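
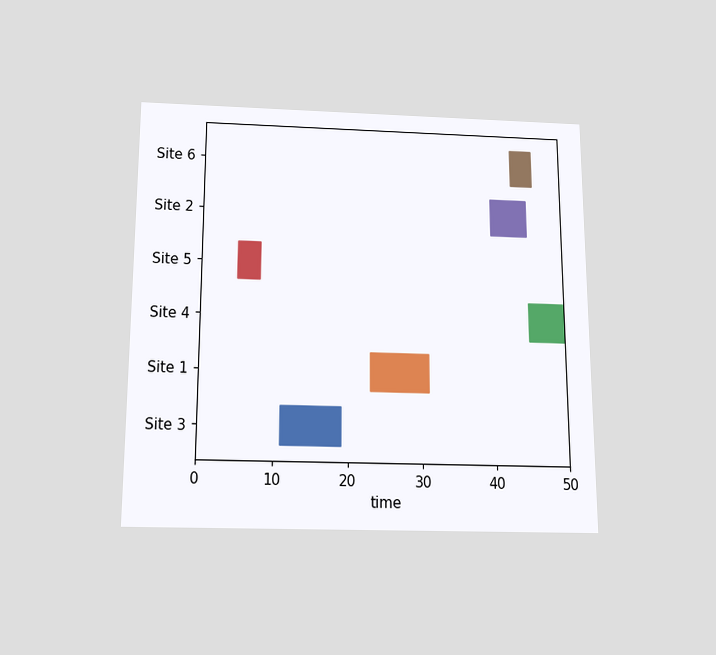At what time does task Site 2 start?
The chart is viewed slightly from below. The Site 2 bar begins at t=40.

40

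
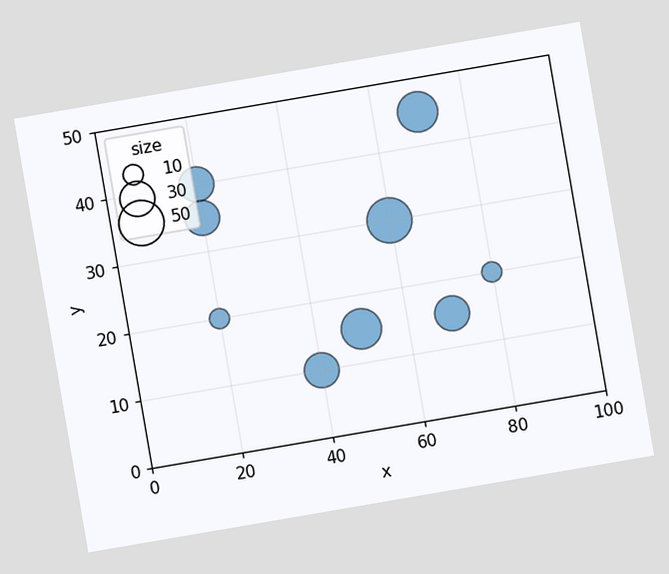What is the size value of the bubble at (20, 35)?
The chart is tilted about 10° counter-clockwise. Matching the bubble at (20, 35) against the size legend gives 30.

30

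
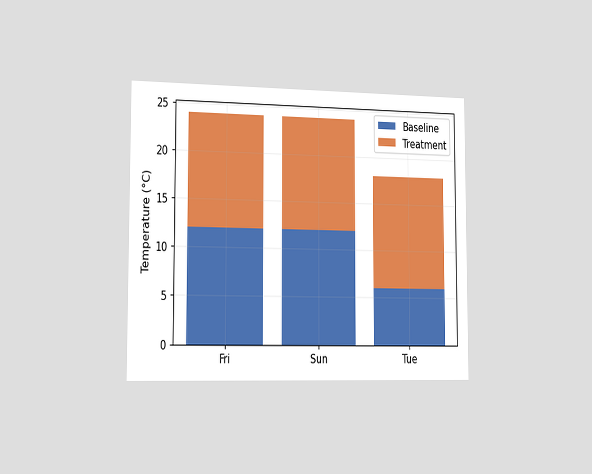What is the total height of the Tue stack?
18°C

The chart is viewed slightly from the left. The Tue stack's top reaches 18°C on the y-axis.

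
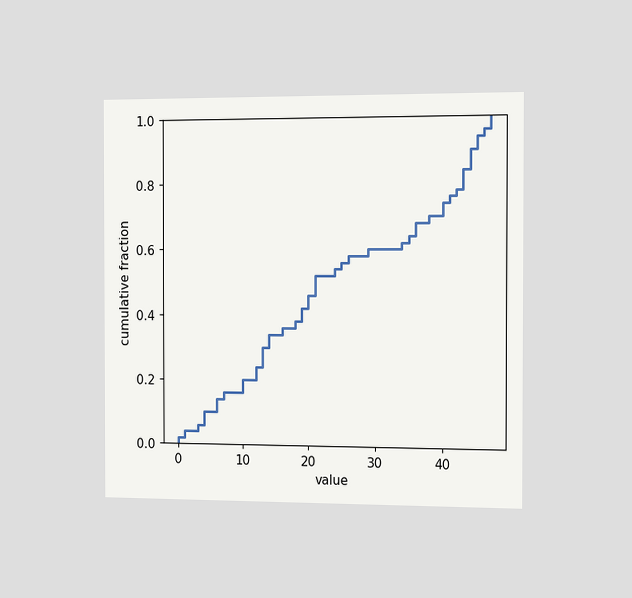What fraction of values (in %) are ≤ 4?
10%

The chart is viewed slightly from the right. At x=4 the ECDF step is at 10%.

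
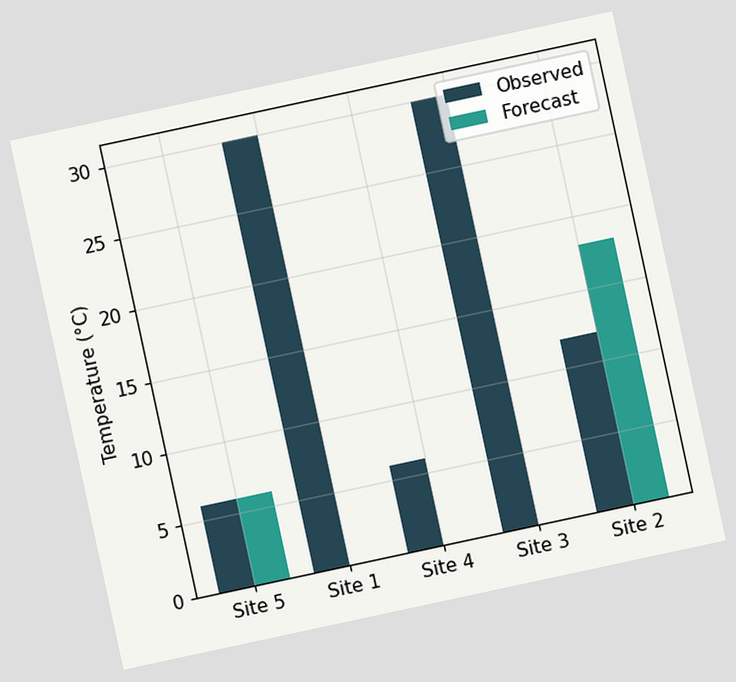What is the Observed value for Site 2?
The chart is tilted about 12° counter-clockwise. The Observed bar at Site 2 reaches 12°C on the y-axis.

12°C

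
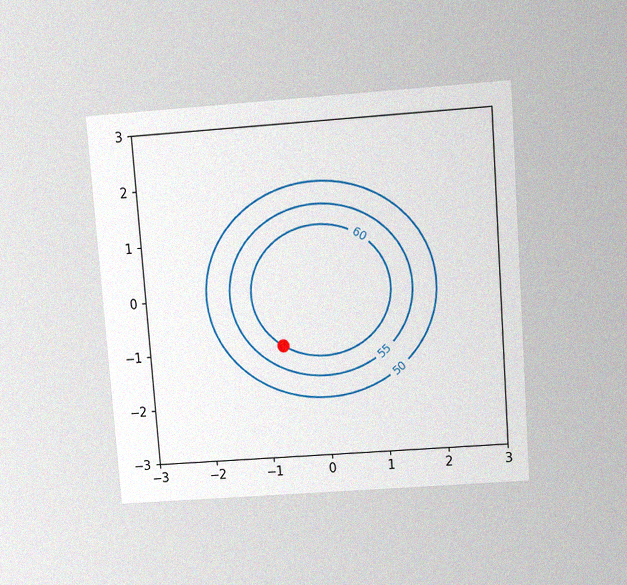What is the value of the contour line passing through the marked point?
60

The chart is tilted about 4° counter-clockwise and viewed slightly from above, with some photo noise. The marked point sits on the contour labelled 60.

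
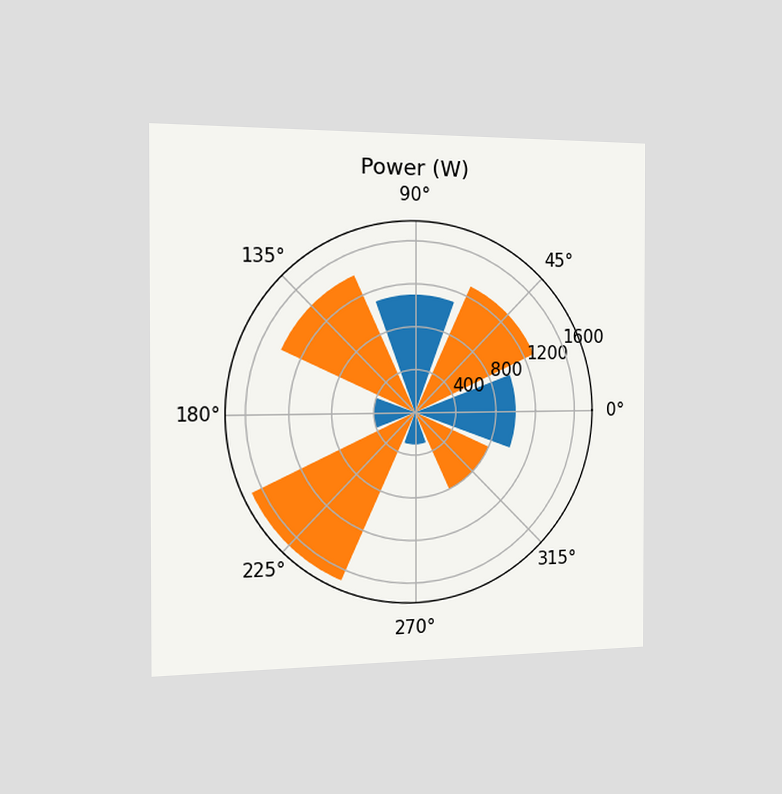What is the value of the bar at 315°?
800W

The chart is viewed slightly from the left. The bar at 315° reaches 800W on the radial axis.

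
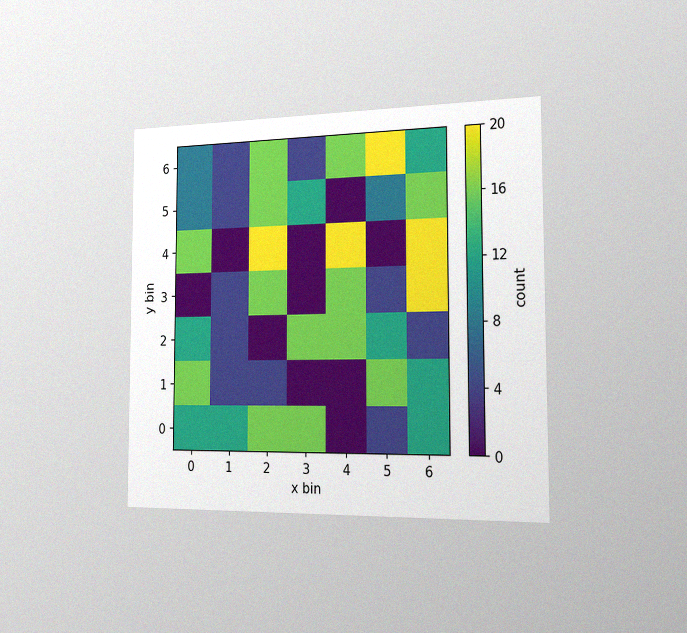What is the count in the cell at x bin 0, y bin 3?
The chart is viewed slightly from the right, with some photo noise. Matching the cell (0, 3) against the colorbar gives 0.

0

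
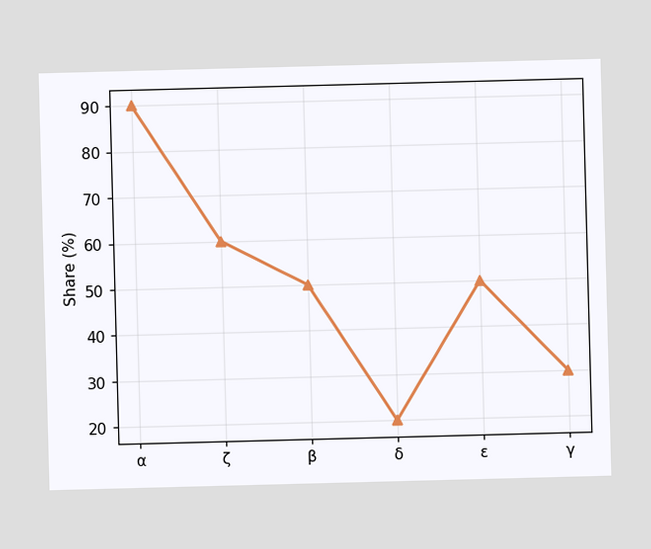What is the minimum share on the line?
20%

The lowest point is at δ, and reading across to the y-axis gives 20%.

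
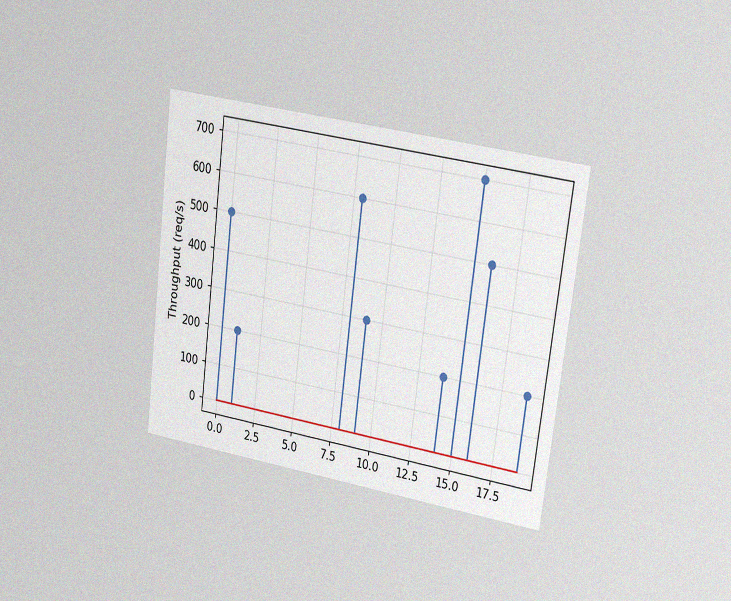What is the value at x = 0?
500req/s

The chart is tilted about 7° clockwise and viewed slightly from the right, with some photo noise. The stem at x=0 reaches 500req/s.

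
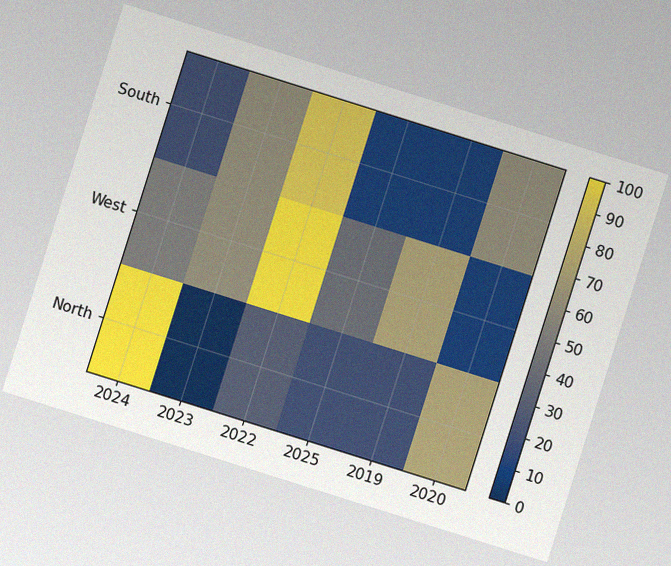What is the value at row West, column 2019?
The chart is tilted about 17° clockwise, with some photo noise. Matching cell (West, 2019) against the colorbar gives 70.

70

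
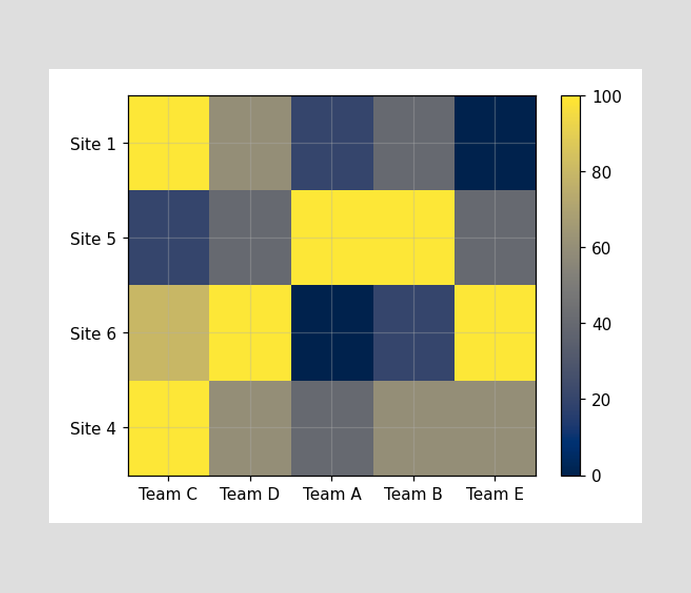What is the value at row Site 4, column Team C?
Matching cell (Site 4, Team C) against the colorbar gives 100.

100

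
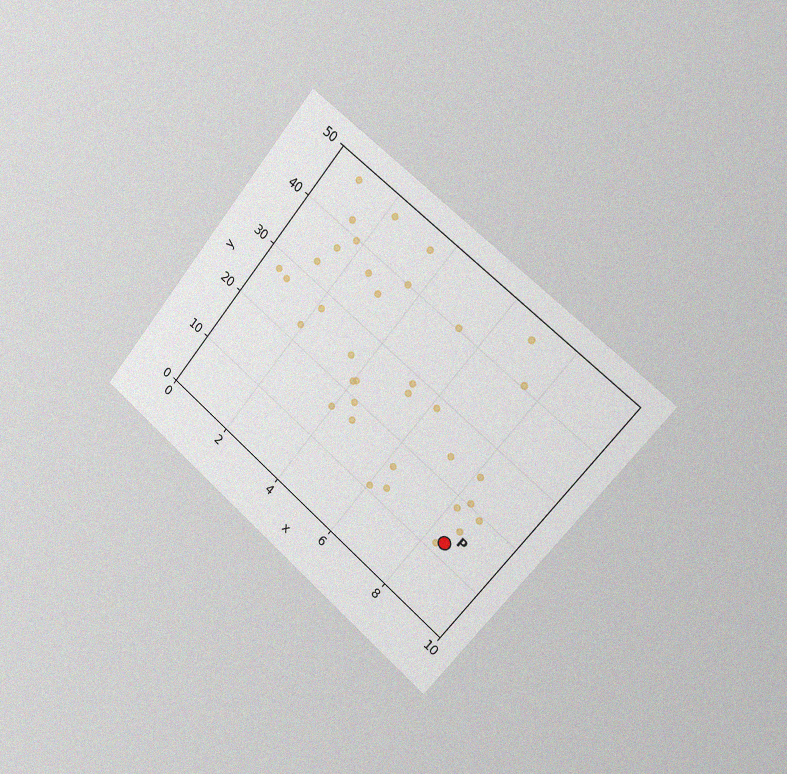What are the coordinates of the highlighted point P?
(8.5, 12.5)

The chart is tilted about 39° clockwise and viewed slightly from the right, with some photo noise. Following the gridlines from P to each axis, P sits at (8.5, 12.5).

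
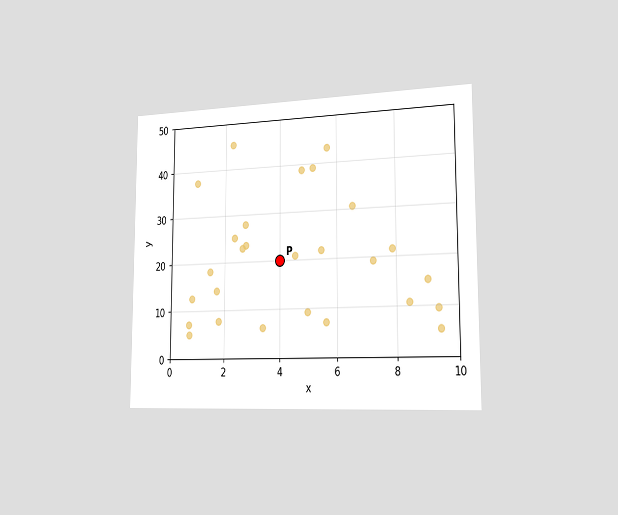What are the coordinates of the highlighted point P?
(4, 20)

The chart is viewed slightly from the right. Following the gridlines from P to each axis, P sits at (4, 20).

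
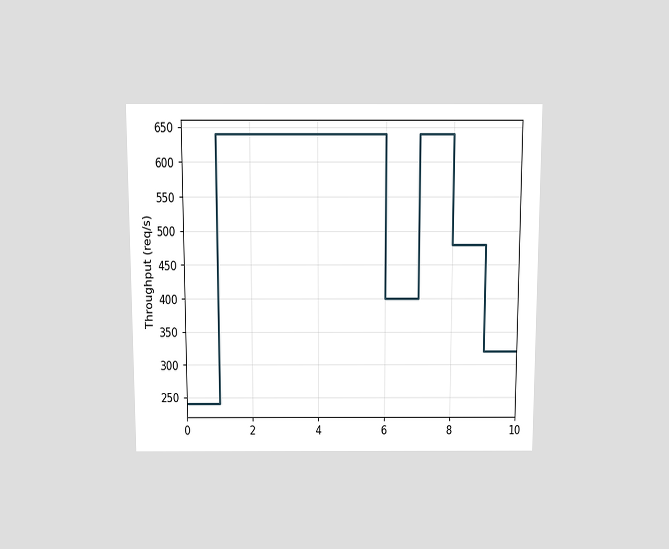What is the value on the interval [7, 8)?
The chart is viewed slightly from above. On [7, 8) the step sits at 640req/s.

640req/s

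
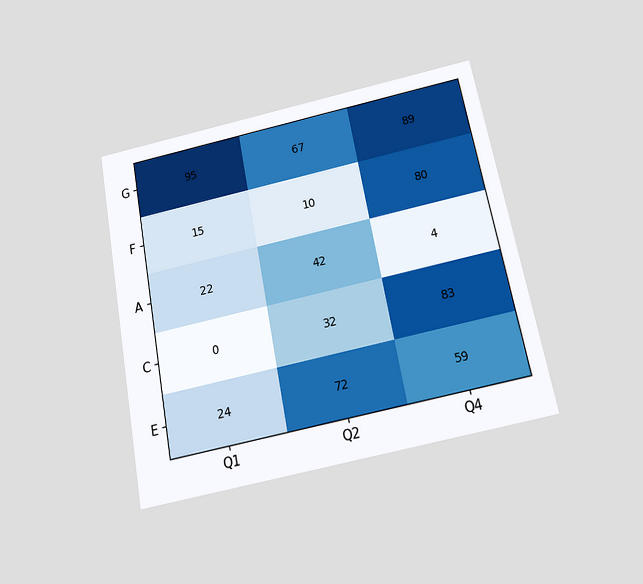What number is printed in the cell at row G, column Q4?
89

The chart is tilted about 11° counter-clockwise and viewed slightly from below. The (G, Q4) cell reads 89.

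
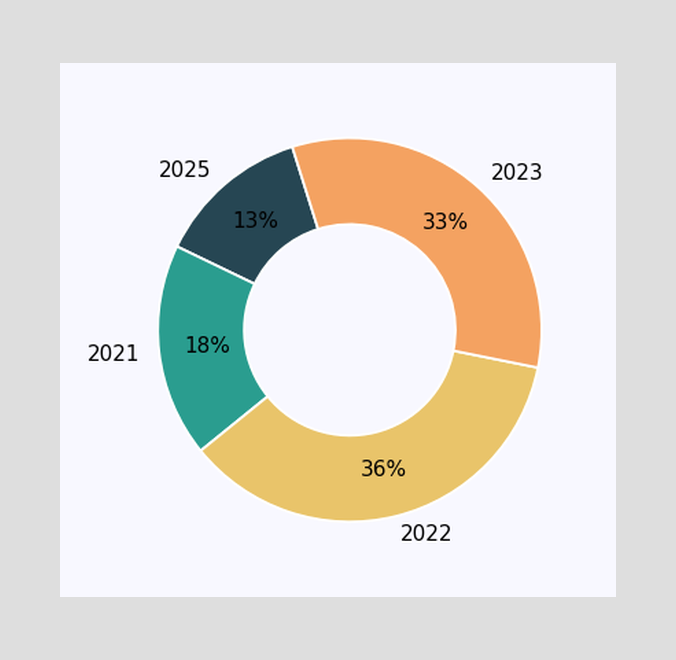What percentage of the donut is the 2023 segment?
33%

The 2023 segment takes up 33% of the ring.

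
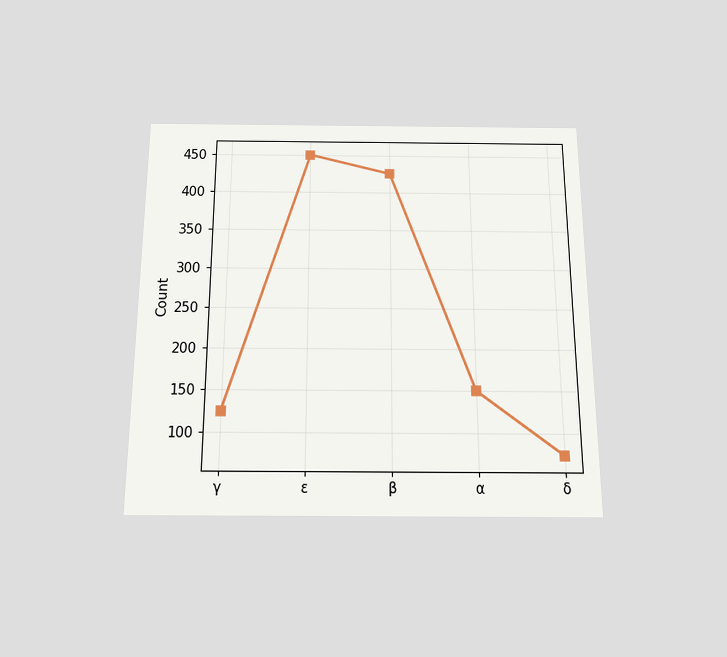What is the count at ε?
450

The chart is viewed slightly from below. At ε, the line is at 450.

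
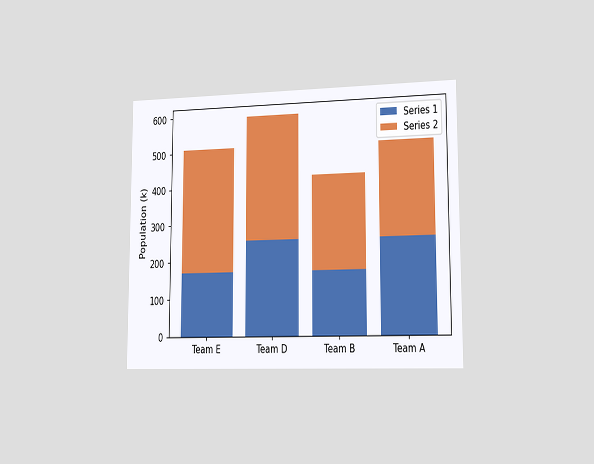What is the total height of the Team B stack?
425k

The chart is viewed slightly from the right. The Team B stack's top reaches 425k on the y-axis.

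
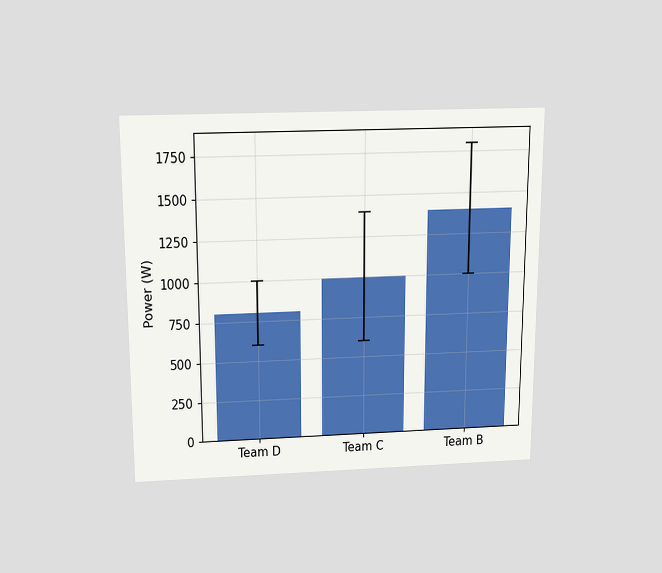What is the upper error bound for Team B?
The chart is viewed slightly from above. The Team B bar's upper whisker reaches 1800W.

1800W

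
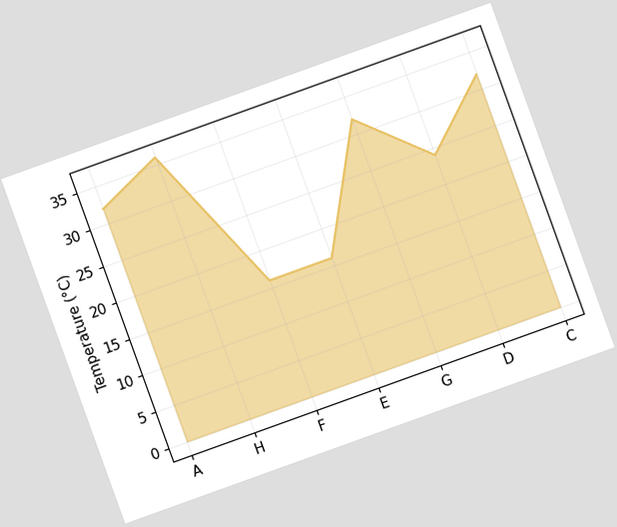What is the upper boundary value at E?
The chart is tilted about 20° counter-clockwise. At E the upper boundary is at 16°C.

16°C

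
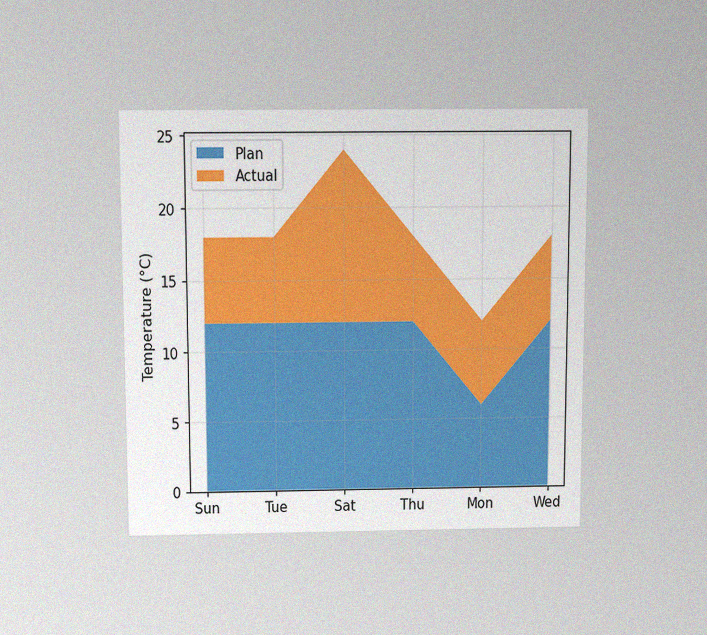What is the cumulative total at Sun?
18°C

The chart is viewed slightly from above, with some photo noise. The stacked total at Sun reaches 18°C.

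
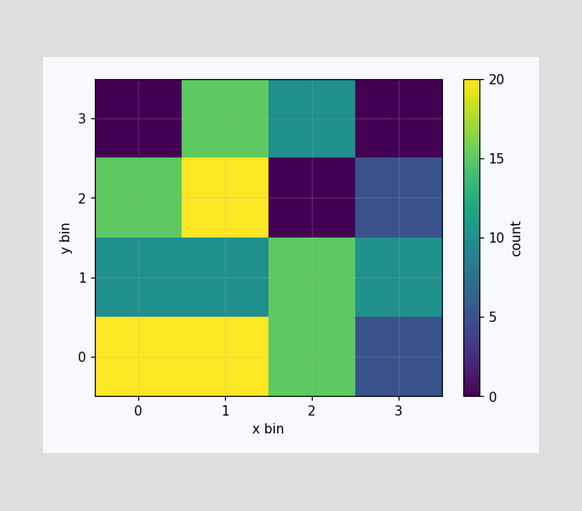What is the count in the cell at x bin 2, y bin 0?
Matching the cell (2, 0) against the colorbar gives 15.

15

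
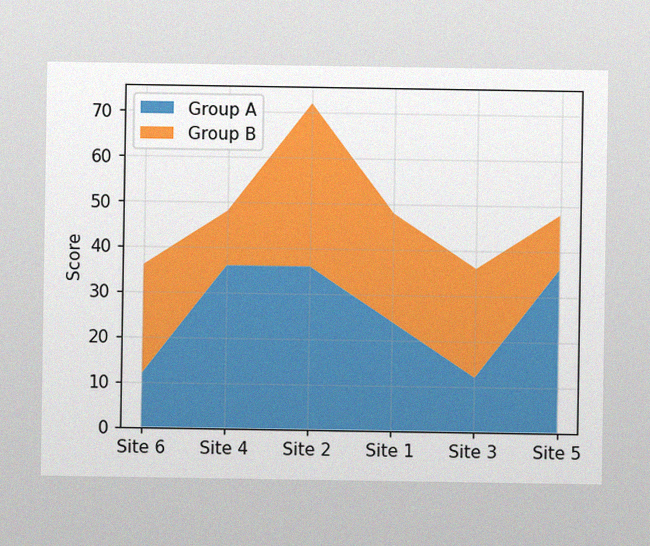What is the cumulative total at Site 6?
36

The image has some photo noise and uneven lighting. The stacked total at Site 6 reaches 36.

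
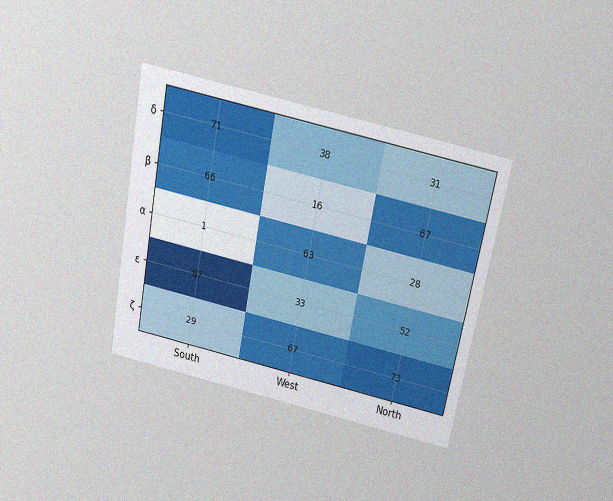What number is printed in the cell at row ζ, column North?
73

The chart is tilted about 11° clockwise and viewed slightly from above, with some photo noise. The (ζ, North) cell reads 73.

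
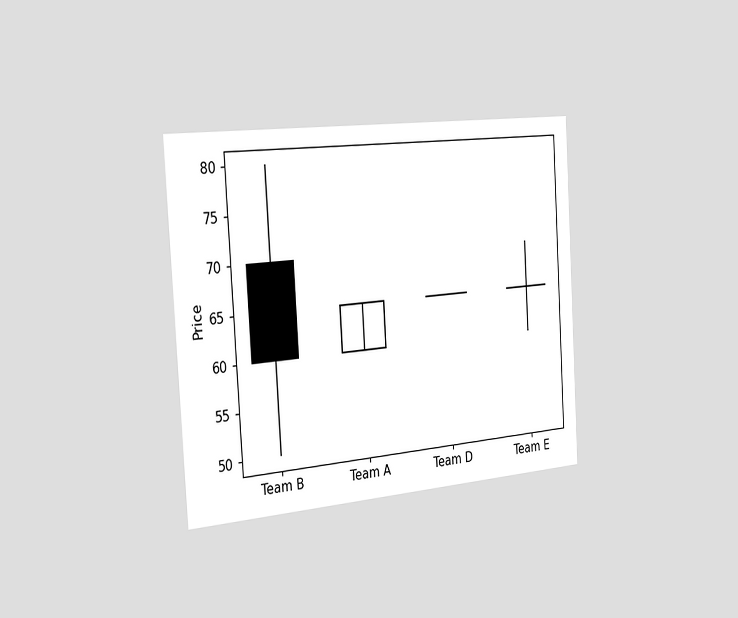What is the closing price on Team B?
60

The chart is tilted about 3° counter-clockwise and viewed slightly from the left. The Team B candle closes at 60.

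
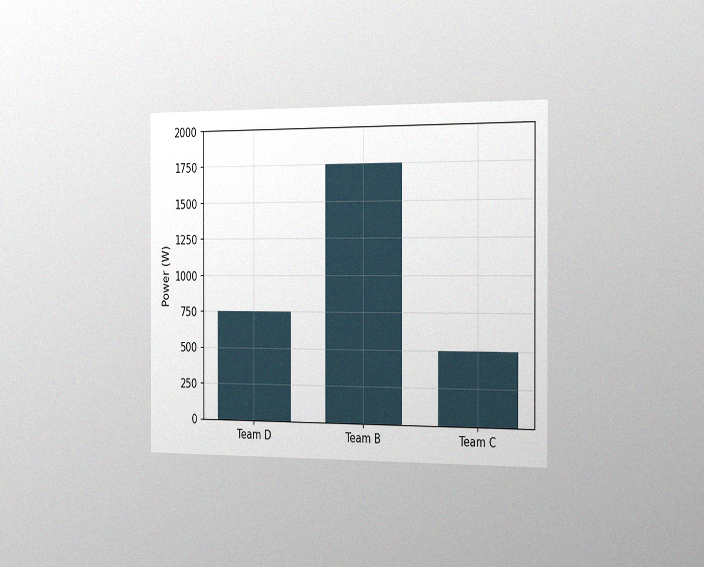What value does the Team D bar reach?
750W

The chart is viewed slightly from the right, with some photo noise. Reading along the chart's y-axis, the Team D bar reaches 750W.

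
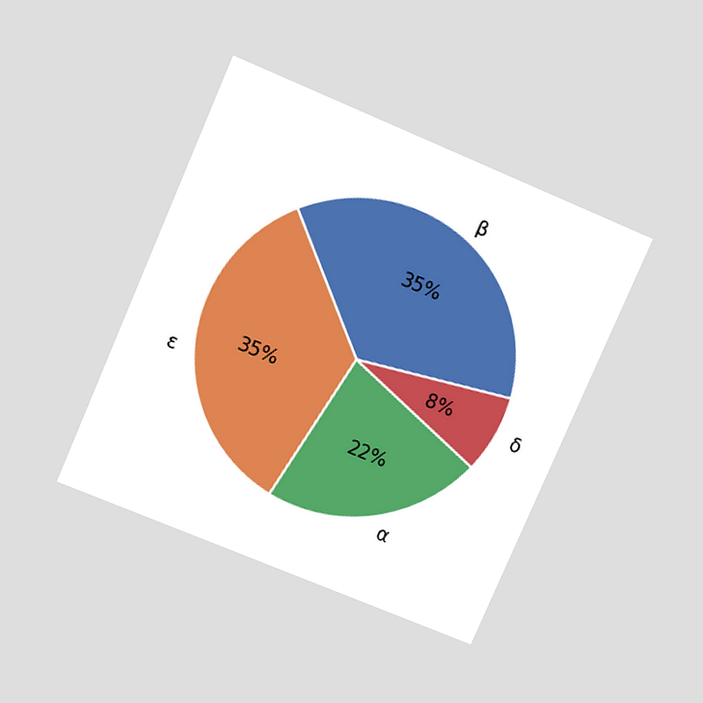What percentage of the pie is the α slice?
The chart is tilted about 23° clockwise and viewed slightly from above. The α slice takes up 22% of the pie.

22%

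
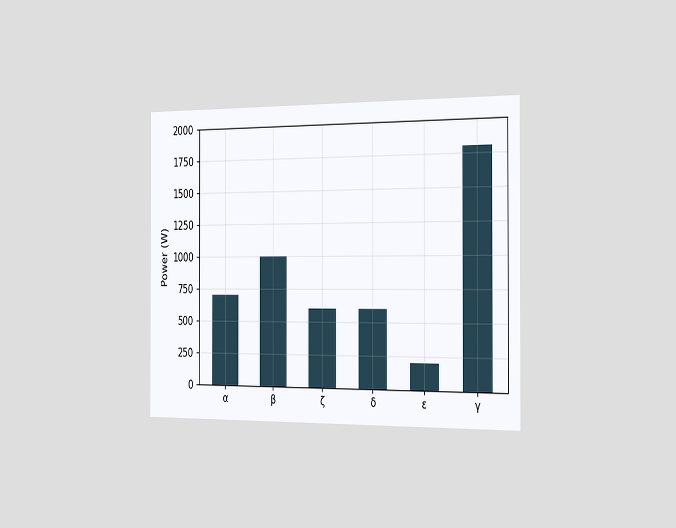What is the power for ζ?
600W

The chart is viewed slightly from the right. Reading along the chart's y-axis, the ζ bar reaches 600W.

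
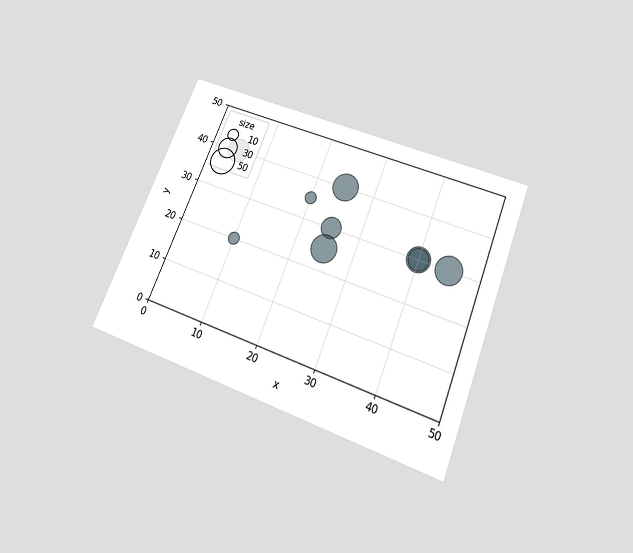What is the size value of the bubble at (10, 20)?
The chart is tilted about 22° clockwise and viewed slightly from below. Matching the bubble at (10, 20) against the size legend gives 10.

10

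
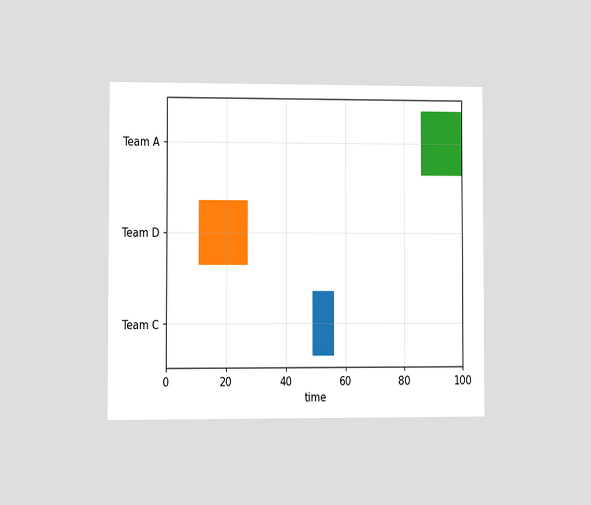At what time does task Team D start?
11

The chart is viewed at a slight angle. The Team D bar begins at t=11.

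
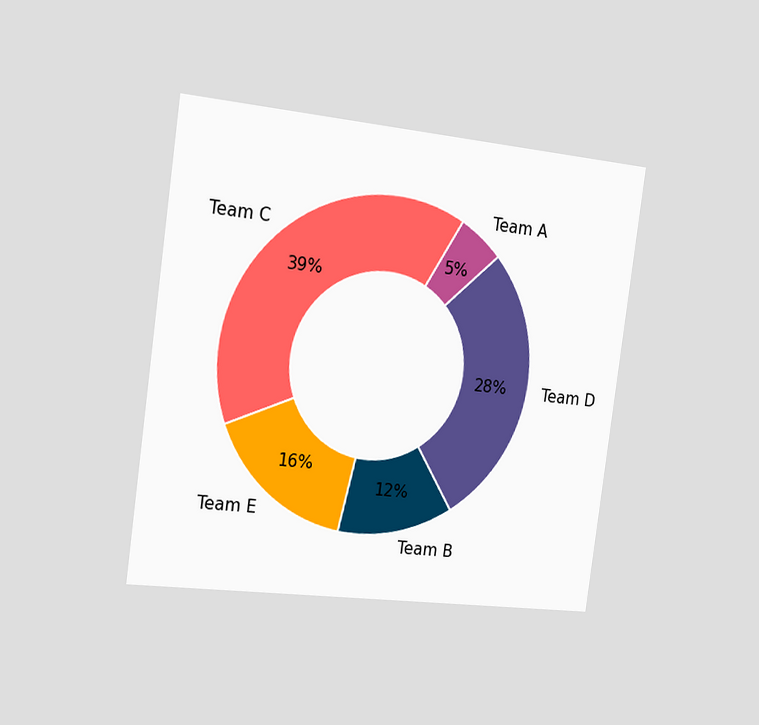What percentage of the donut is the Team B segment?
12%

The chart is tilted about 8° clockwise and viewed slightly from the left. The Team B segment takes up 12% of the ring.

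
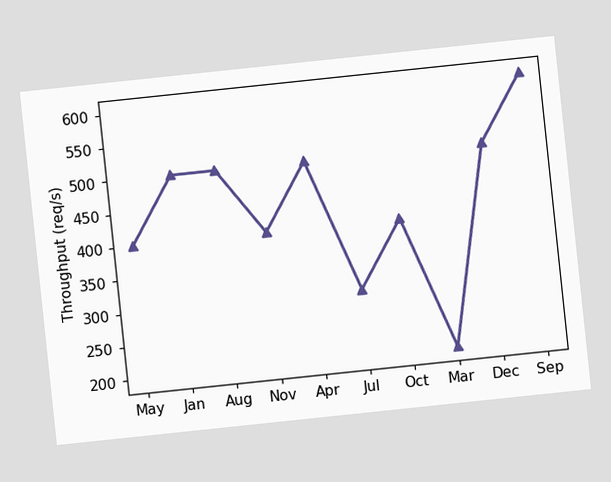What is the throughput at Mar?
The chart is tilted about 6° counter-clockwise. At Mar, the line is at 200req/s.

200req/s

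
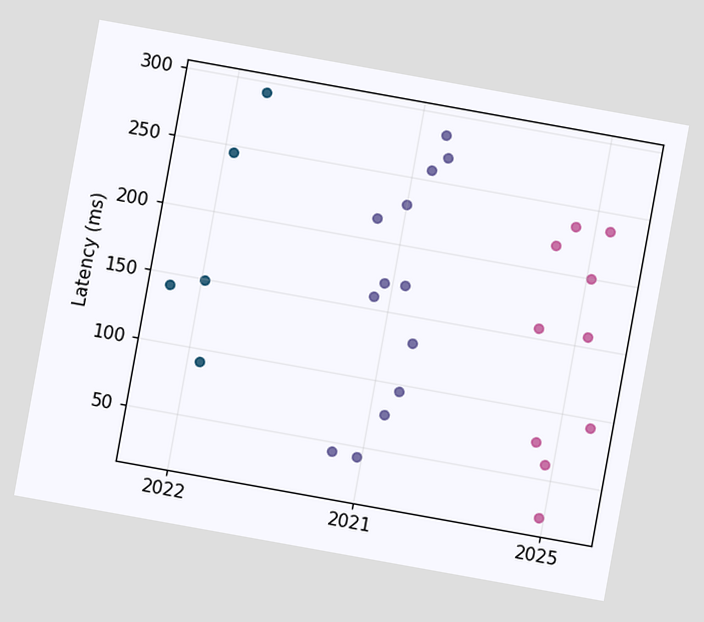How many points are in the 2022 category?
5

The chart is tilted about 10° clockwise. Counting the markers in the 2022 column gives 5.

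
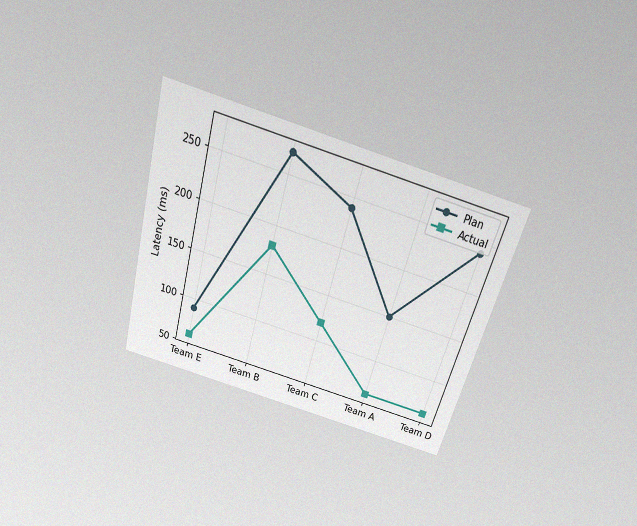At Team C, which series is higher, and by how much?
Plan, by 120ms

The chart is tilted about 16° clockwise and viewed slightly from above, with some photo noise. At Team C, Plan sits above the other line by 120ms.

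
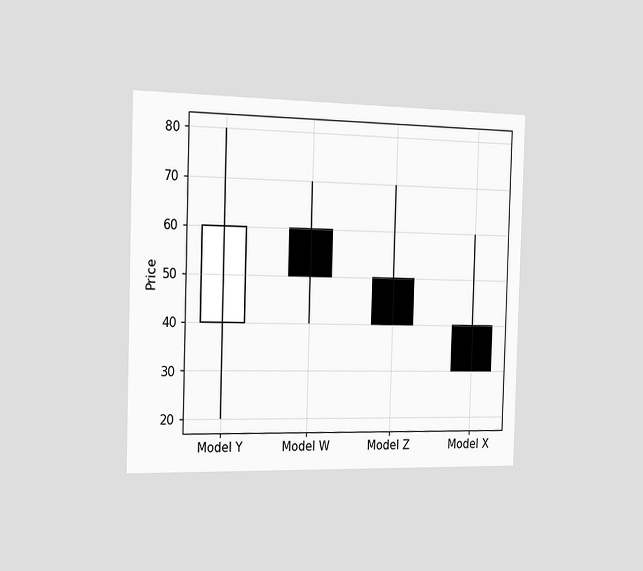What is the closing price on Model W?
50

The chart is viewed slightly from the left. The Model W candle closes at 50.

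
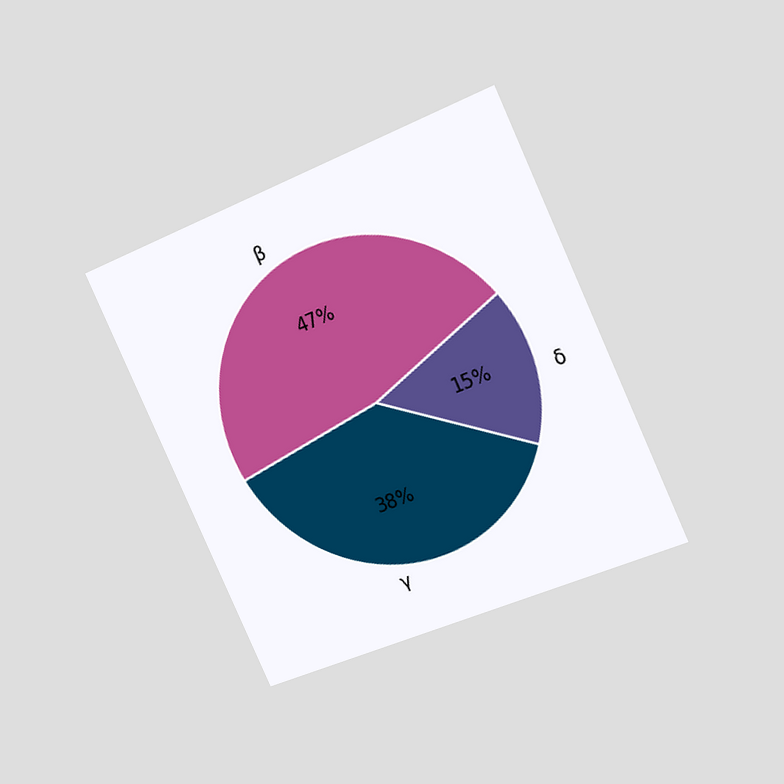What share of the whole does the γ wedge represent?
38%

The chart is tilted about 25° counter-clockwise and viewed slightly from the right. The γ slice takes up 38% of the pie.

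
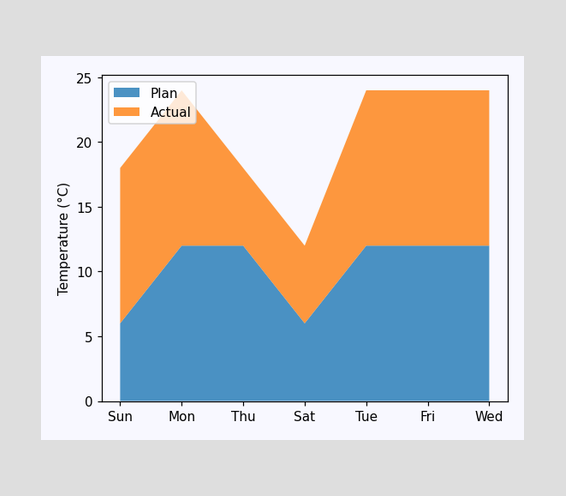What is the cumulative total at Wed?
The stacked total at Wed reaches 24°C.

24°C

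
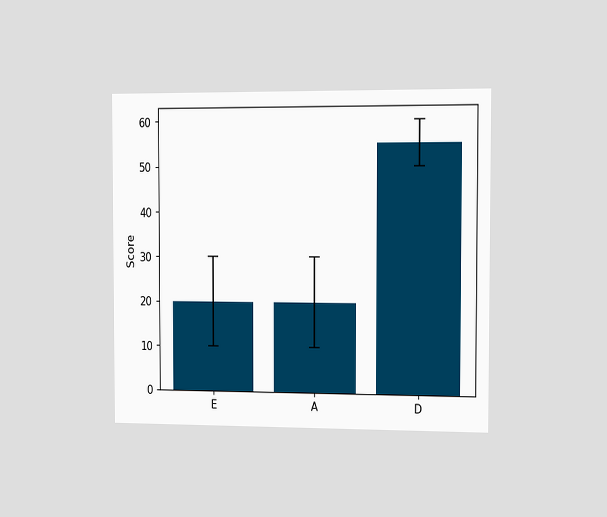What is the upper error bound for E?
The chart is viewed slightly from the right. The E bar's upper whisker reaches 30.

30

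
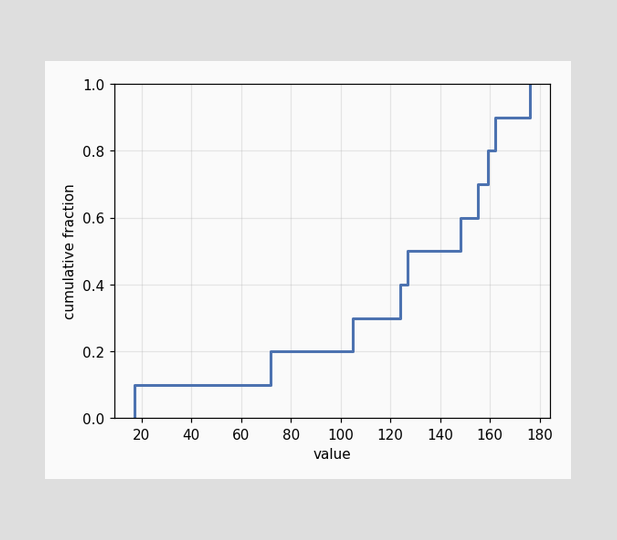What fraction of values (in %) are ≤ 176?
100%

At x=176 the ECDF step is at 100%.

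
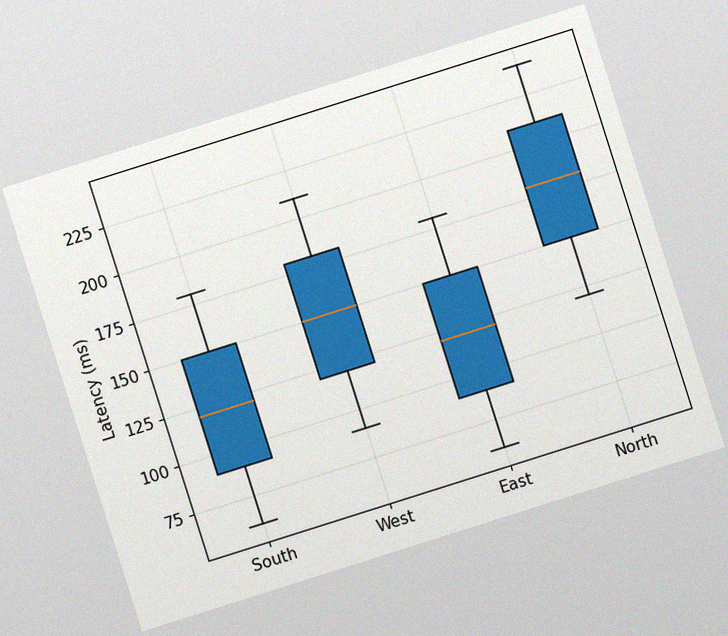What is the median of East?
The chart is tilted about 18° counter-clockwise, with some photo noise. The median line in the East box sits at 120ms.

120ms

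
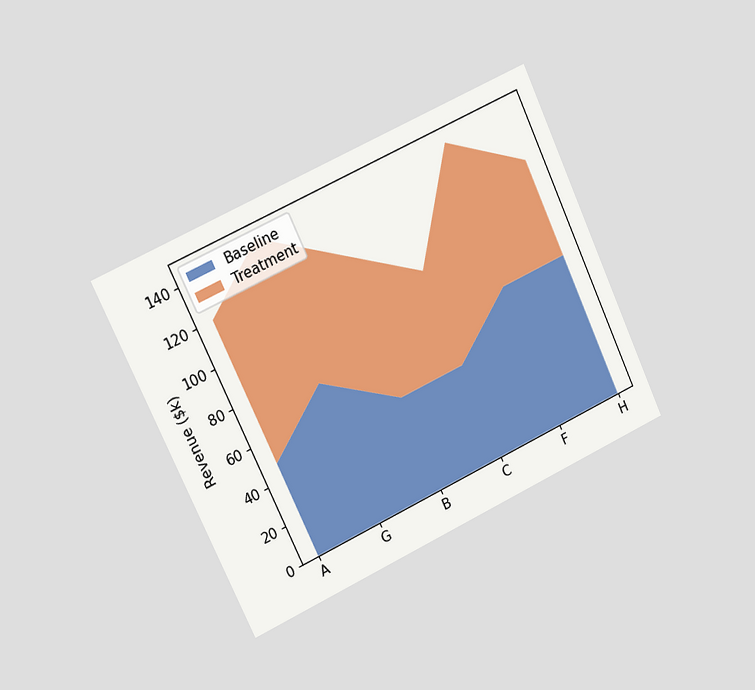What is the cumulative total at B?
The chart is tilted about 25° counter-clockwise and viewed slightly from the left. The stacked total at B reaches $120k.

$120k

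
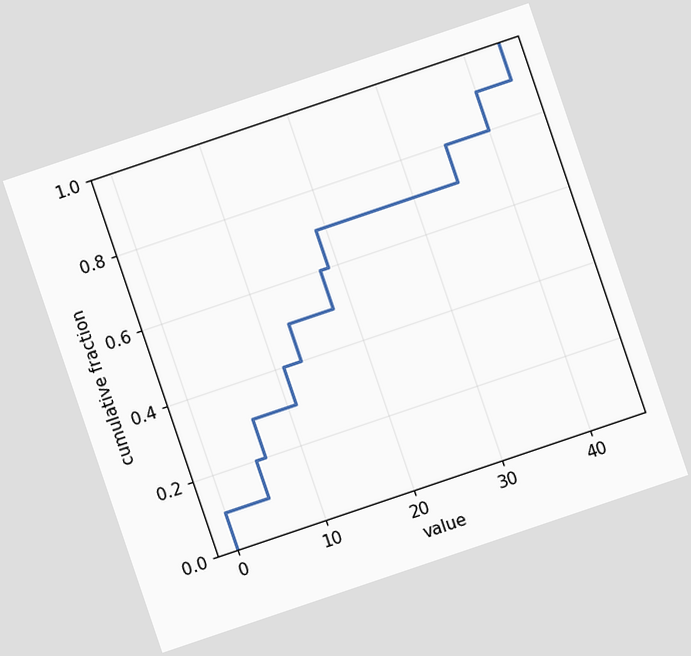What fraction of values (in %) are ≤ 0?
10%

The chart is tilted about 19° counter-clockwise. At x=0 the ECDF step is at 10%.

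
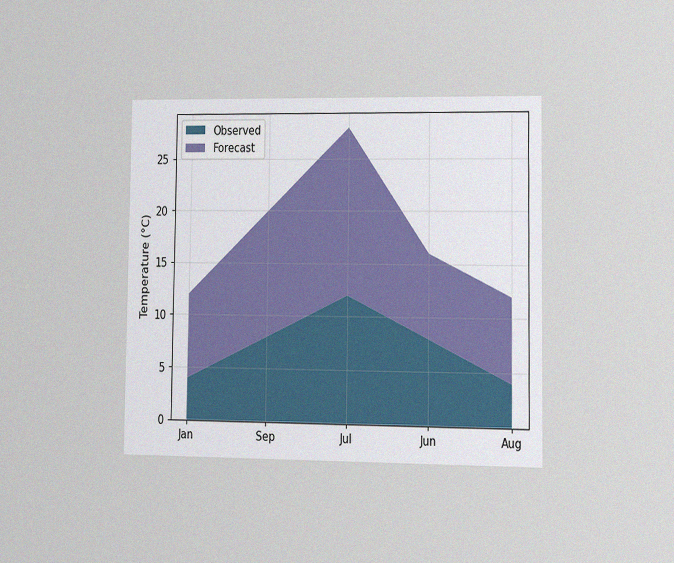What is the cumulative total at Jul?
The chart is viewed at a slight angle, with some photo noise. The stacked total at Jul reaches 28°C.

28°C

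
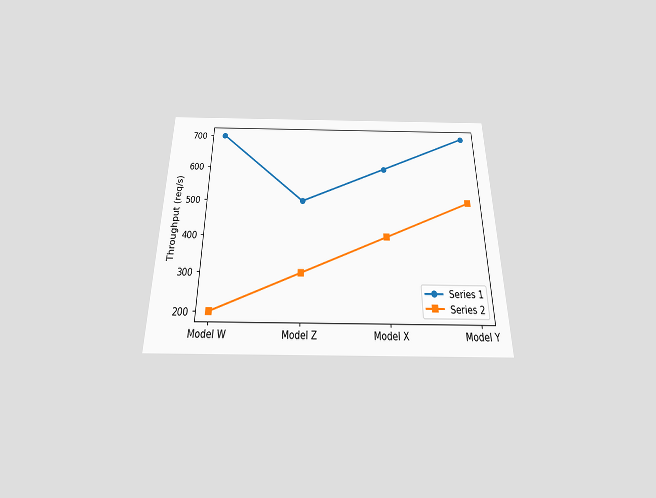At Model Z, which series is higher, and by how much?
The chart is viewed slightly from below. At Model Z, Series 1 sits above the other line by 200req/s.

Series 1, by 200req/s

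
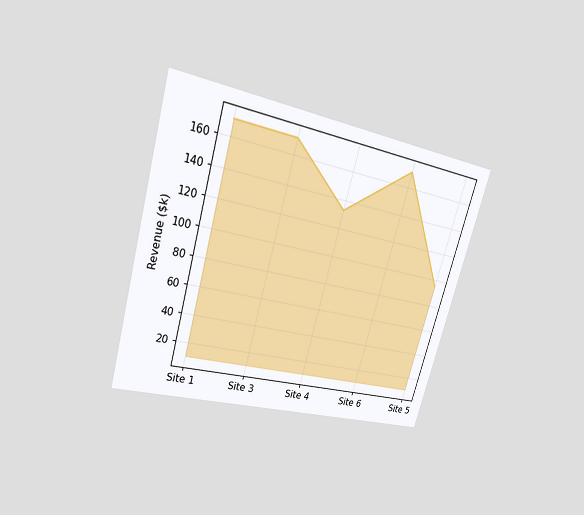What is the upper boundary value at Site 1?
$171k

The chart is tilted about 16° clockwise and viewed at a slight angle. At Site 1 the upper boundary is at $171k.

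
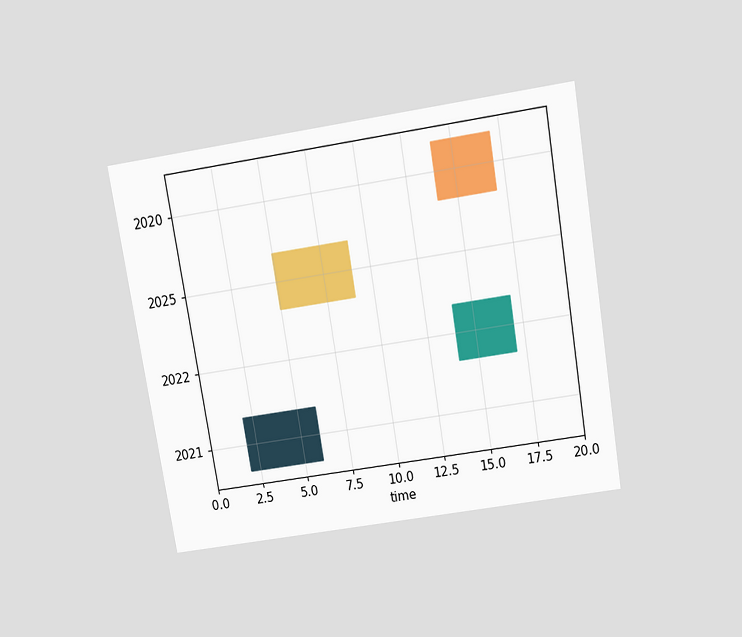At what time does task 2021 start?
The chart is tilted about 10° counter-clockwise and viewed slightly from above. The 2021 bar begins at t=2.

2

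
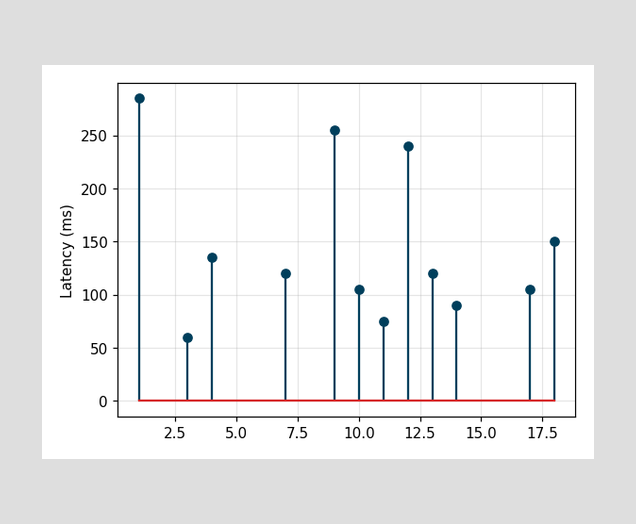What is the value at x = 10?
105ms

The stem at x=10 reaches 105ms.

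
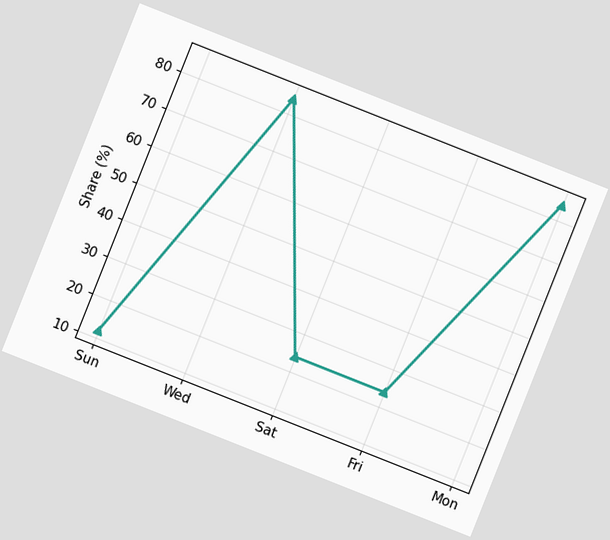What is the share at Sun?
12%

The chart is tilted about 22° clockwise. At Sun, the line is at 12%.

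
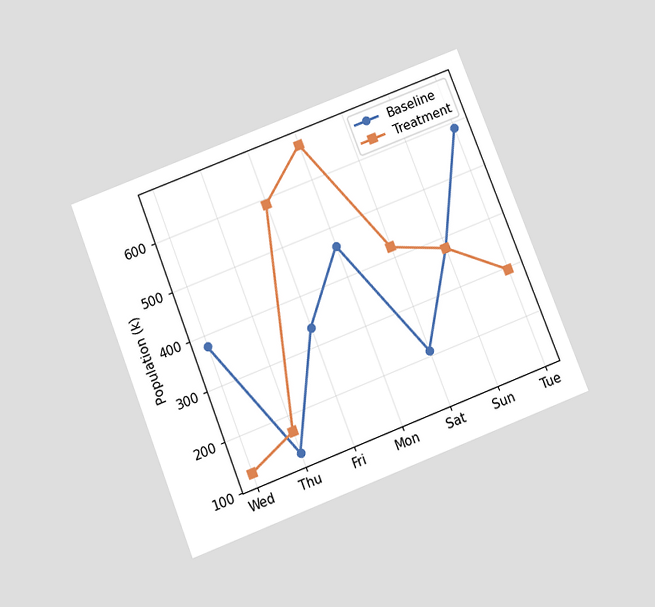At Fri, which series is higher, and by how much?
Treatment, by 252k

The chart is tilted about 21° counter-clockwise and viewed slightly from below. At Fri, Treatment sits above the other line by 252k.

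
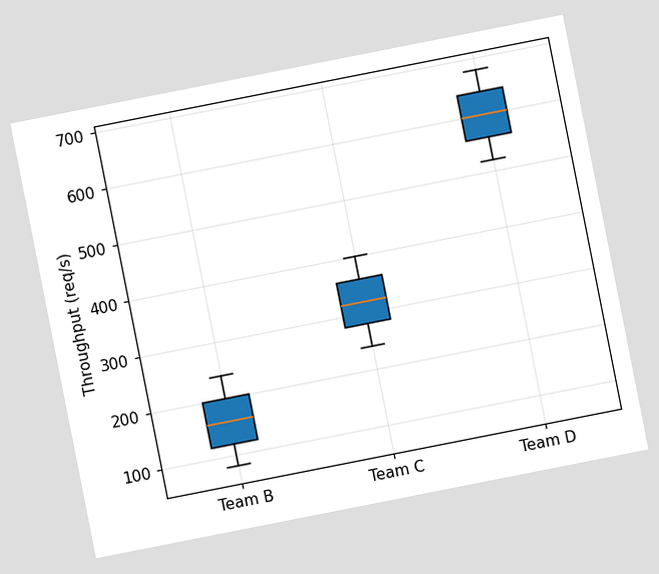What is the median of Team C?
320req/s

The chart is tilted about 11° counter-clockwise. The median line in the Team C box sits at 320req/s.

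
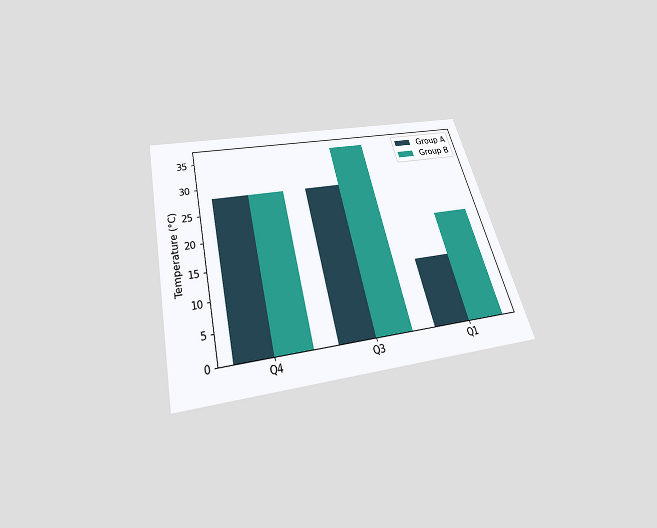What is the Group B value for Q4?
The chart is tilted about 14° counter-clockwise and viewed slightly from below. The Group B bar at Q4 reaches 28°C on the y-axis.

28°C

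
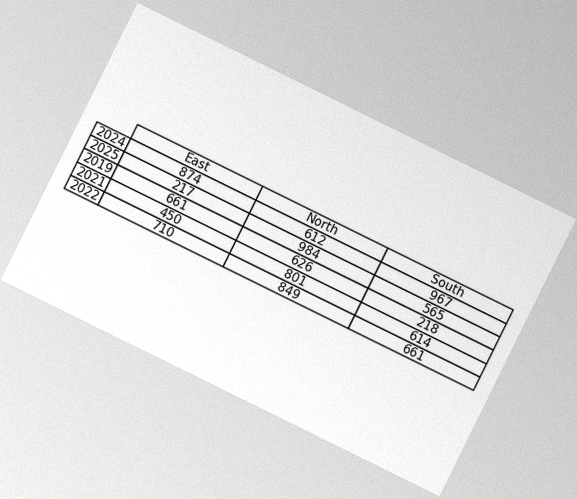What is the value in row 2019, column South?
218

The chart is tilted about 26° clockwise, with some photo noise. The (2019, South) cell reads 218.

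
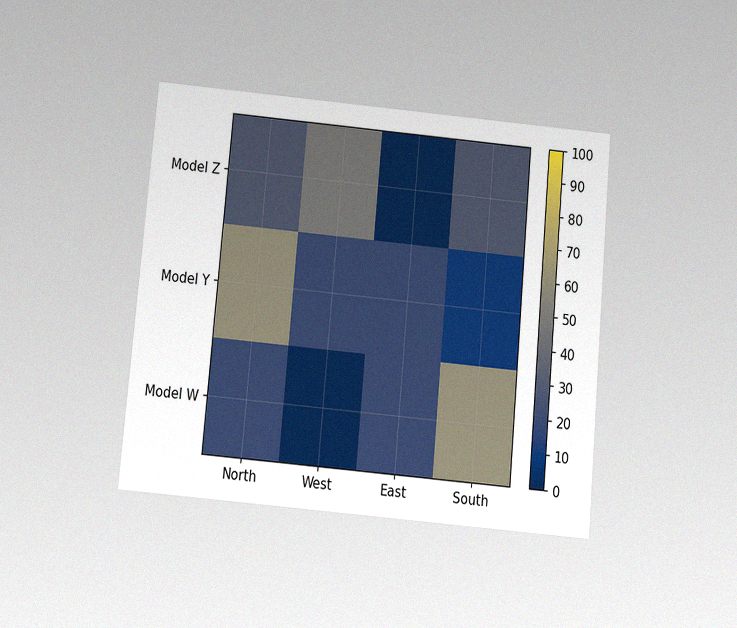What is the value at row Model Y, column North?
The chart is tilted about 5° clockwise and viewed slightly from below, with some photo noise. Matching cell (Model Y, North) against the colorbar gives 60.

60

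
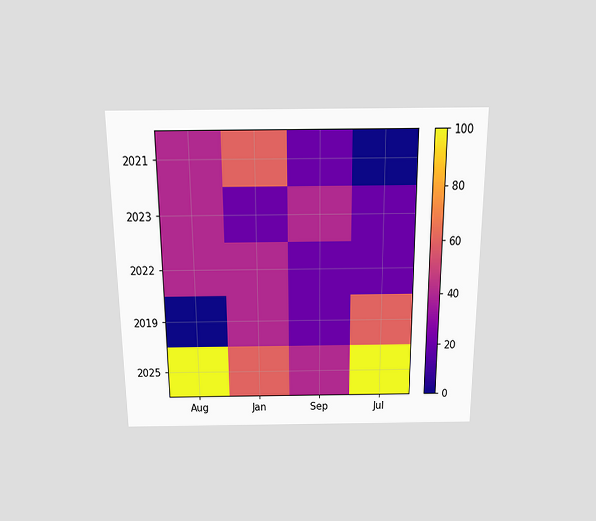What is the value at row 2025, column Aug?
The chart is viewed slightly from above. Matching cell (2025, Aug) against the colorbar gives 100.

100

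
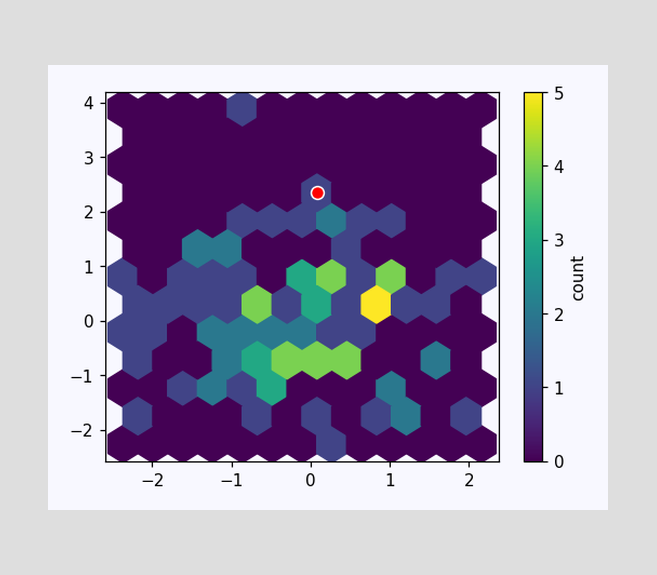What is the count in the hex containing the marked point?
The marked hex reads 1 on the colorbar.

1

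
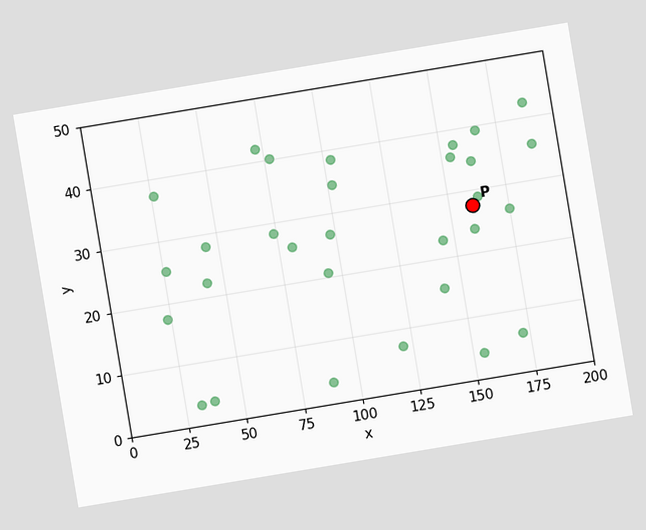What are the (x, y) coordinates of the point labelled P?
The chart is tilted about 9° counter-clockwise. Following the gridlines from P to each axis, P sits at (160, 27.5).

(160, 27.5)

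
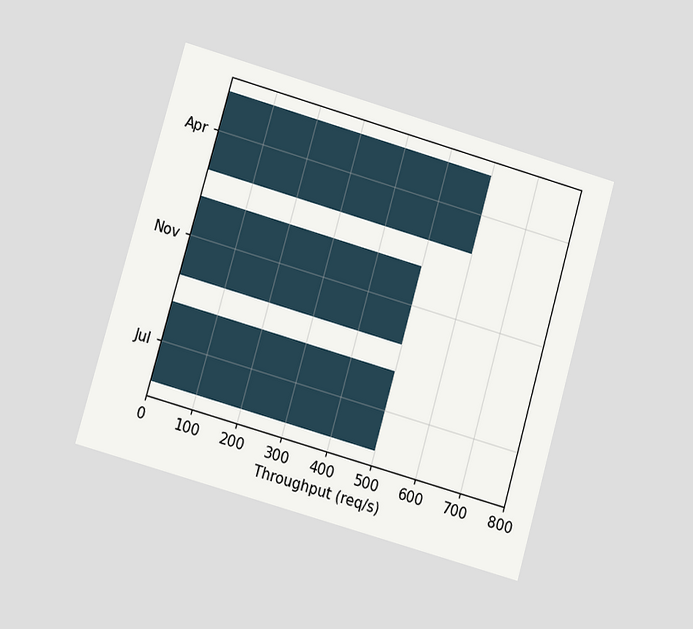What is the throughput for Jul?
The chart is tilted about 16° clockwise and viewed at a slight angle. Reading along the chart's x-axis, the Jul bar reaches 500req/s.

500req/s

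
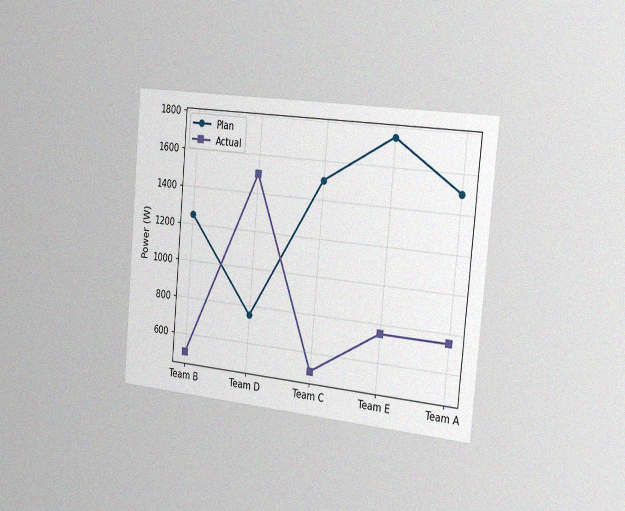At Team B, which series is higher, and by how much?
Plan, by 750W

The chart is tilted about 5° clockwise and viewed slightly from the right, with some photo noise. At Team B, Plan sits above the other line by 750W.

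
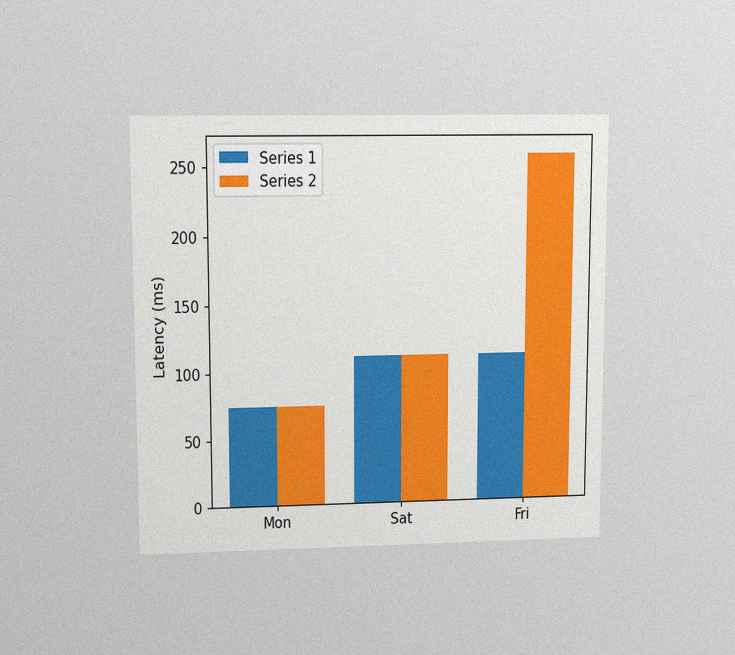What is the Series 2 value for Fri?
The chart is viewed at a slight angle, with some photo noise. The Series 2 bar at Fri reaches 259ms on the y-axis.

259ms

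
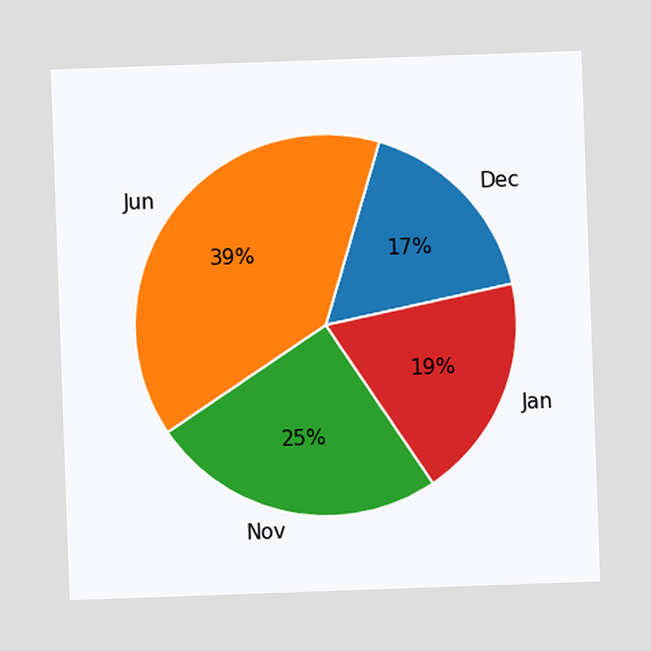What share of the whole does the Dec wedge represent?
The chart is tilted about 2° counter-clockwise. The Dec slice takes up 17% of the pie.

17%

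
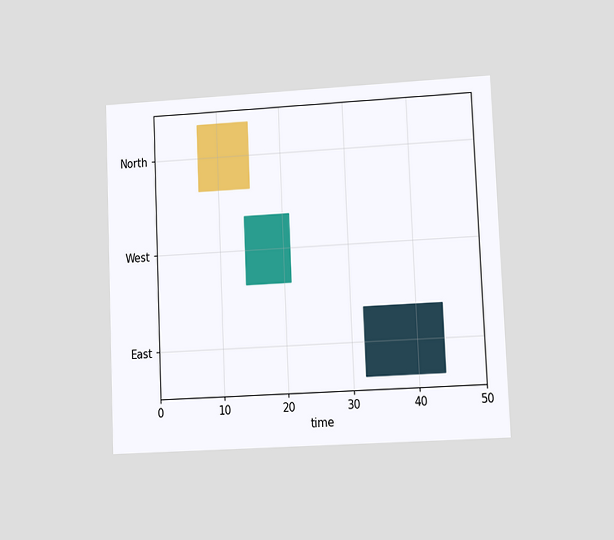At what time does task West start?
14

The chart is tilted about 3° counter-clockwise and viewed at a slight angle. The West bar begins at t=14.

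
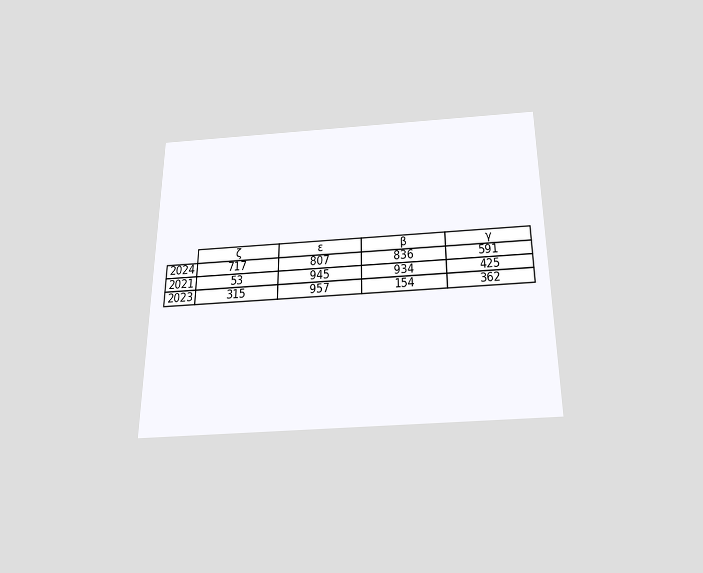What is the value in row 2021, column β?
The chart is viewed slightly from below. The (2021, β) cell reads 934.

934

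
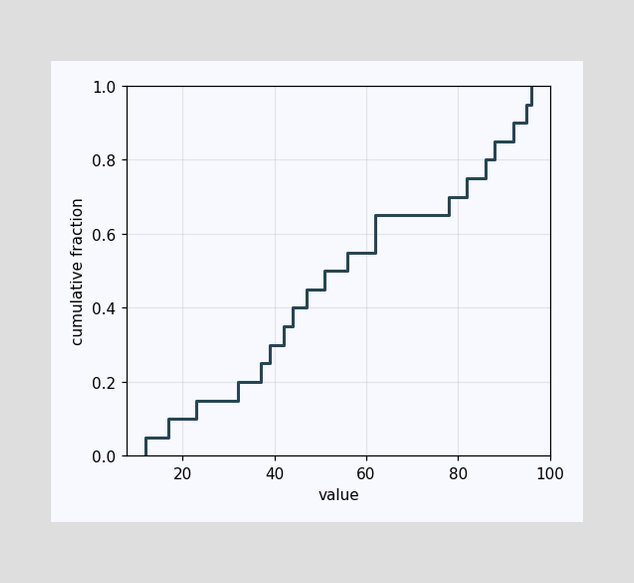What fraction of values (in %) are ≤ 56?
At x=56 the ECDF step is at 55%.

55%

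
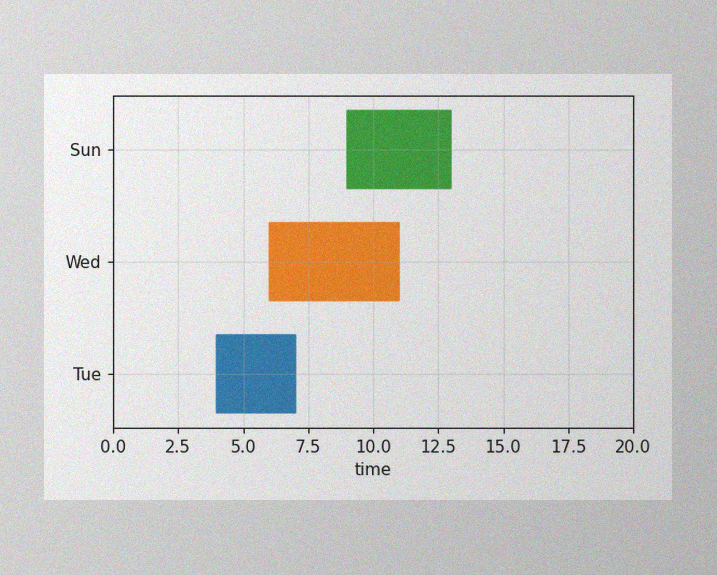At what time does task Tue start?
4

The image has some photo noise and uneven lighting. The Tue bar begins at t=4.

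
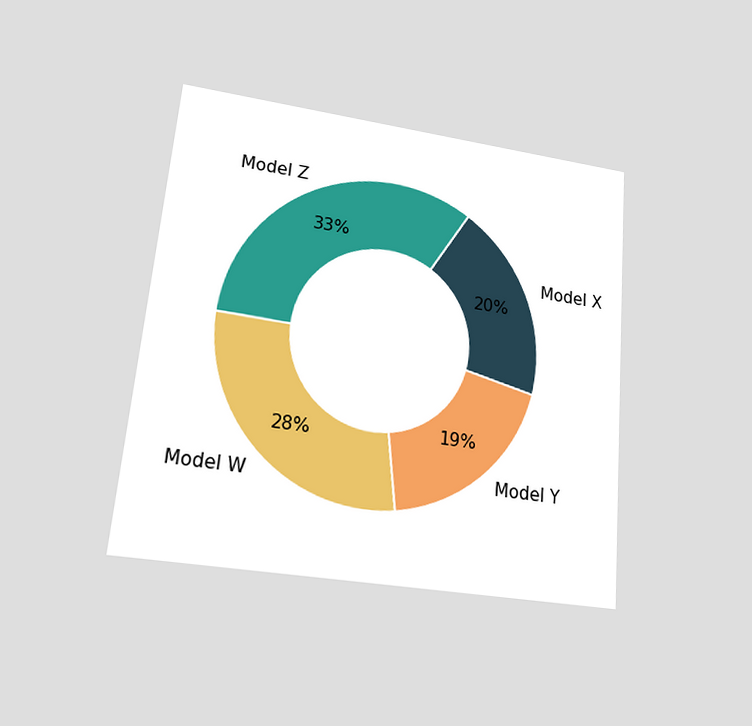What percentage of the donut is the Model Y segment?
19%

The chart is tilted about 5° clockwise and viewed at a slight angle. The Model Y segment takes up 19% of the ring.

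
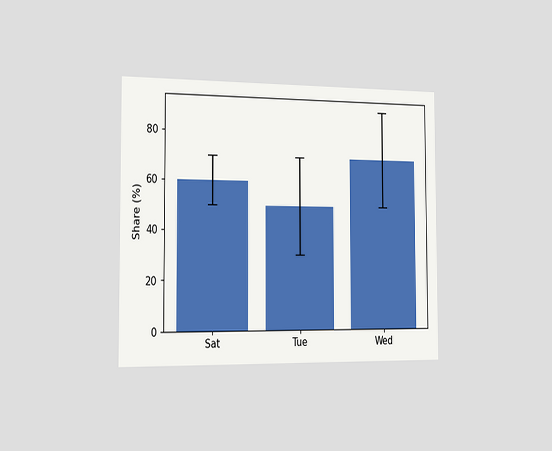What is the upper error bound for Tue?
70%

The chart is viewed slightly from the left. The Tue bar's upper whisker reaches 70%.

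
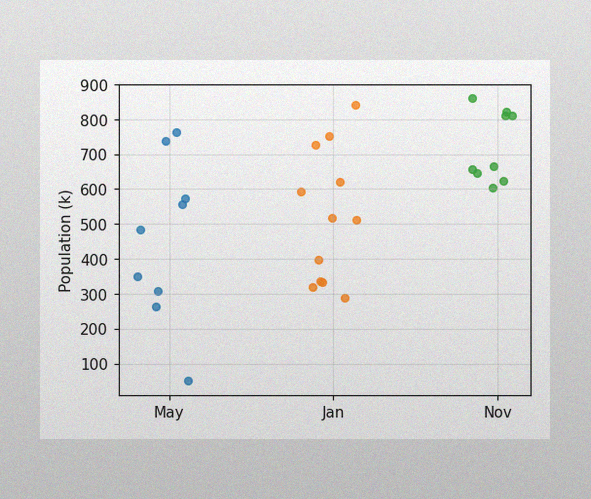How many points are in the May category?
9

The image has some photo noise and uneven lighting. Counting the markers in the May column gives 9.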